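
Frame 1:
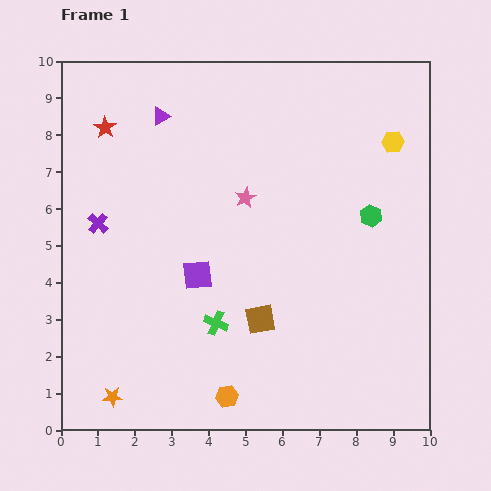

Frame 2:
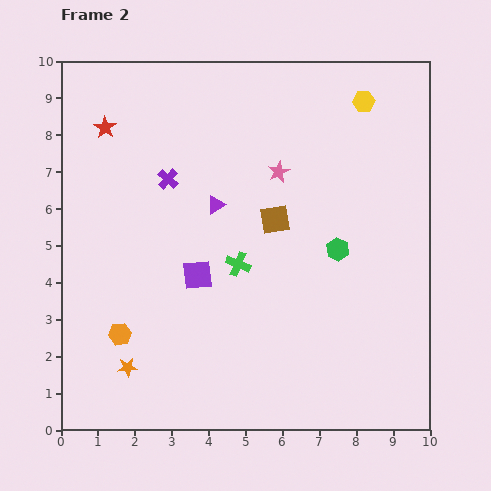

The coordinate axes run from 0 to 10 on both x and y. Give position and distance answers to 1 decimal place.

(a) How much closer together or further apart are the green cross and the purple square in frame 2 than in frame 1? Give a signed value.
-0.3

Distance in frame 1: 1.4. Distance in frame 2: 1.1.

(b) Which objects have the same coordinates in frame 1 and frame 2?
the red star, the purple square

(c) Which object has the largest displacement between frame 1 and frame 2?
the orange hexagon

(moved 3.4; next 2.8)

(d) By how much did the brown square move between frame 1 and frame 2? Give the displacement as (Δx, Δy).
(0.4, 2.7)

The brown square was at (5.4, 3.0) in frame 1 and (5.8, 5.7) in frame 2.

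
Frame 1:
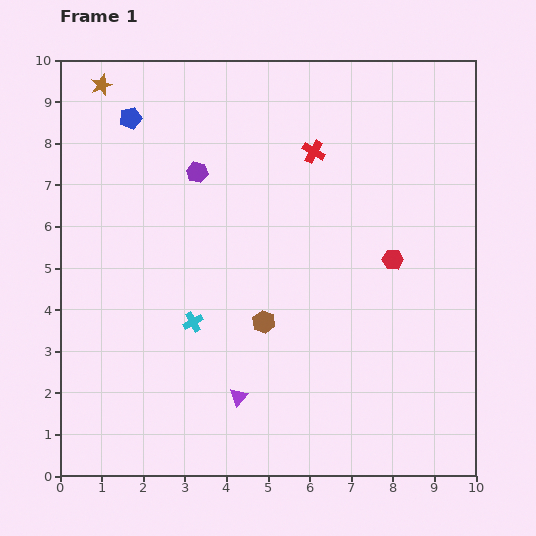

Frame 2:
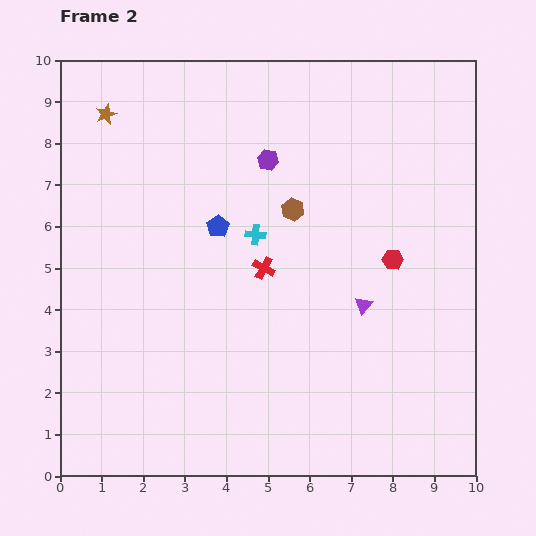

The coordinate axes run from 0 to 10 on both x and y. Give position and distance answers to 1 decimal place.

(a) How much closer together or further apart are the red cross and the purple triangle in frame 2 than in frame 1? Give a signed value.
-3.6

Distance in frame 1: 6.2. Distance in frame 2: 2.6.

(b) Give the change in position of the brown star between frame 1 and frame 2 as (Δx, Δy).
(0.1, -0.7)

The brown star was at (1.0, 9.4) in frame 1 and (1.1, 8.7) in frame 2.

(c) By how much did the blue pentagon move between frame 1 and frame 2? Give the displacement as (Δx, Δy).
(2.1, -2.6)

The blue pentagon was at (1.7, 8.6) in frame 1 and (3.8, 6.0) in frame 2.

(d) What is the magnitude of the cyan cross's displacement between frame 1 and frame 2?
2.6

The cyan cross moved from (3.2, 3.7) to (4.7, 5.8), a distance of √(1.5² + 2.1²) ≈ 2.6.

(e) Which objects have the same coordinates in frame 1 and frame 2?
the red hexagon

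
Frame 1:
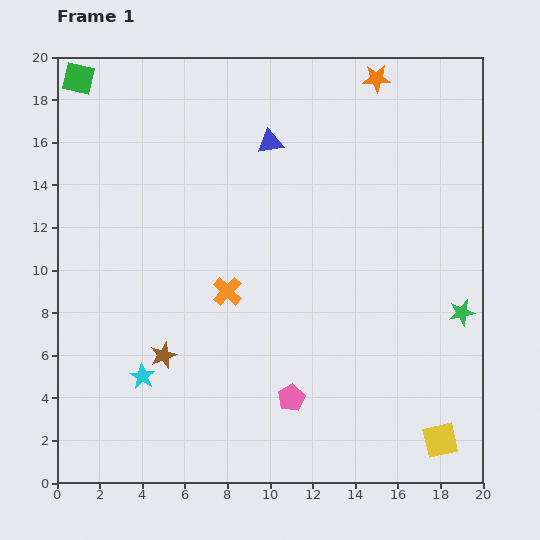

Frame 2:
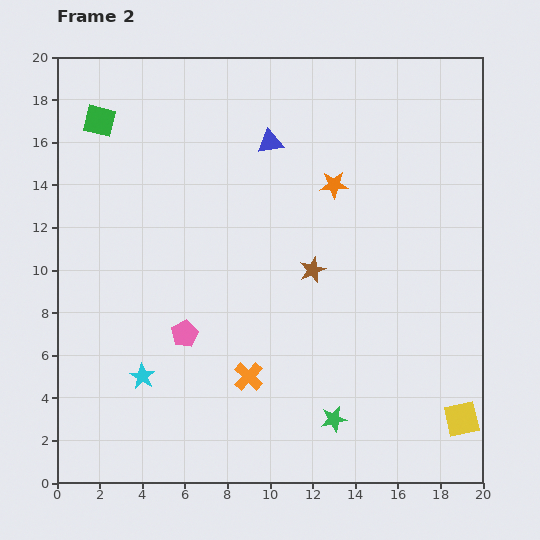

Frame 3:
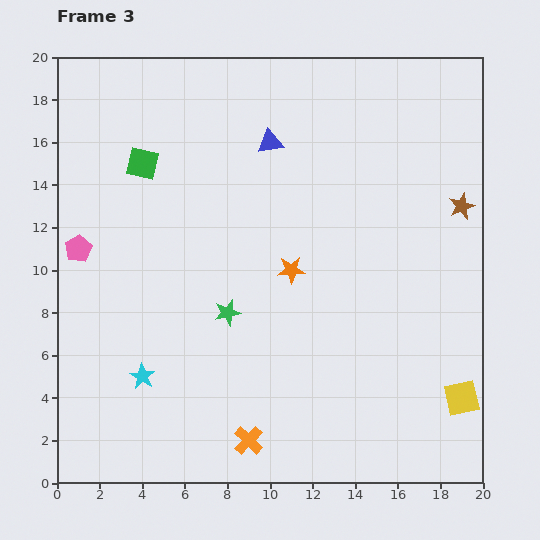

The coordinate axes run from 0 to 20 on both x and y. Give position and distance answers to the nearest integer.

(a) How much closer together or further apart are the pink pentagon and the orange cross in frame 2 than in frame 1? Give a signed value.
-2

Distance in frame 1: 6. Distance in frame 2: 4.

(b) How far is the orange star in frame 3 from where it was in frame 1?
10

The orange star moved from (15, 19) to (11, 10), a distance of √(4² + 9²) ≈ 10.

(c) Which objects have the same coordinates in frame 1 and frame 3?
the blue triangle, the cyan star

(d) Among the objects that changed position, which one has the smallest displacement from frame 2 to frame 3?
the yellow square

(moved 1)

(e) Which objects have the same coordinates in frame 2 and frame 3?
the blue triangle, the cyan star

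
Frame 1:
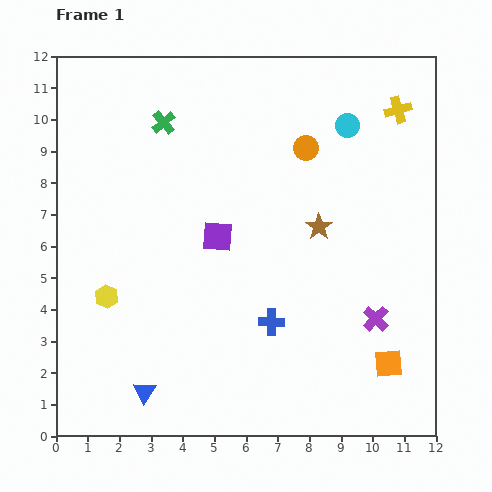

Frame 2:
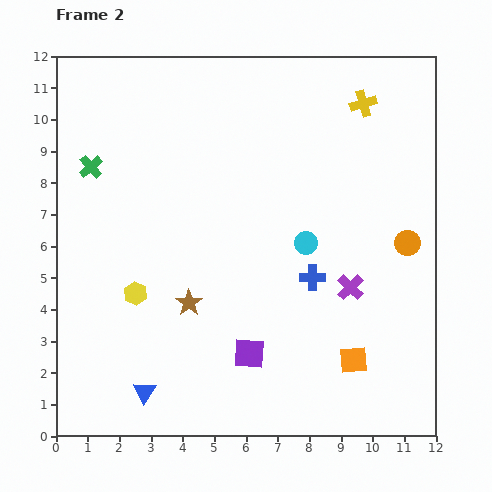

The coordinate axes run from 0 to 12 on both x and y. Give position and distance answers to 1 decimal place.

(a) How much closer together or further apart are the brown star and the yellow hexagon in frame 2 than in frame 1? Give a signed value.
-5.4

Distance in frame 1: 7.1. Distance in frame 2: 1.7.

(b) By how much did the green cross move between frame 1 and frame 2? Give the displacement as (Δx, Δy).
(-2.3, -1.4)

The green cross was at (3.4, 9.9) in frame 1 and (1.1, 8.5) in frame 2.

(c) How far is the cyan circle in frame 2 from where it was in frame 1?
3.9

The cyan circle moved from (9.2, 9.8) to (7.9, 6.1), a distance of √(1.3² + 3.7²) ≈ 3.9.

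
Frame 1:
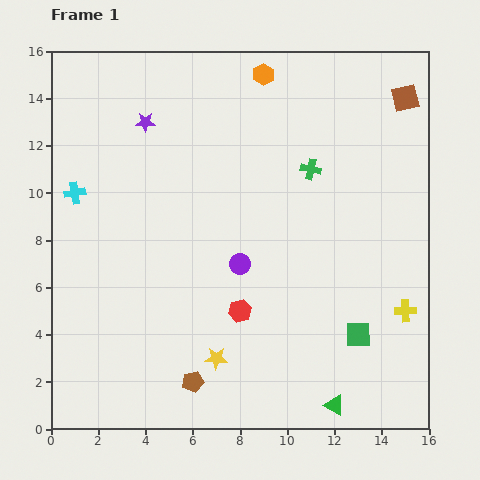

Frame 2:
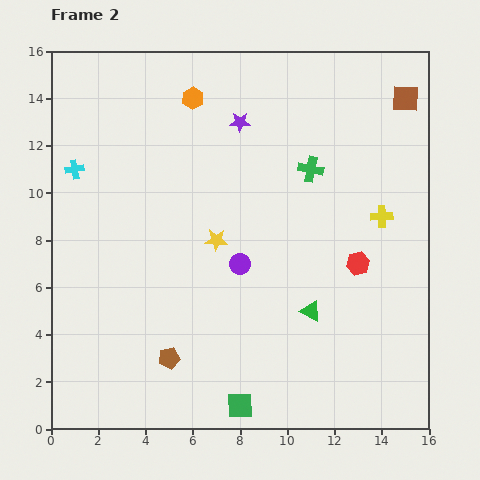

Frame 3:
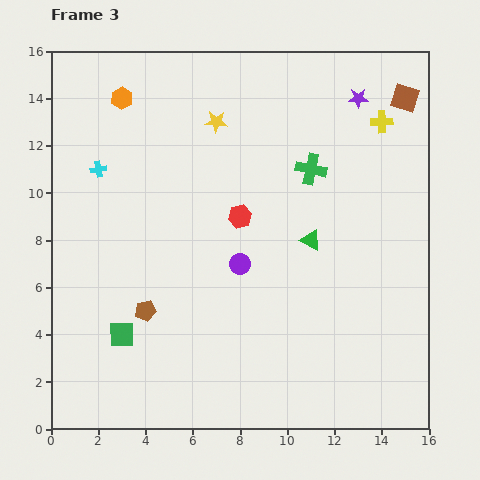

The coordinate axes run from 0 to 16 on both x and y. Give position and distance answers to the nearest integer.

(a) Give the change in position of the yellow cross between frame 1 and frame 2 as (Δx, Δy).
(-1, 4)

The yellow cross was at (15, 5) in frame 1 and (14, 9) in frame 2.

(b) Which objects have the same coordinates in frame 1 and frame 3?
the purple circle, the brown square, the green cross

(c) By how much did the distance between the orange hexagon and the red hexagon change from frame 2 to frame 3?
-3

Distance in frame 2: 10. Distance in frame 3: 7.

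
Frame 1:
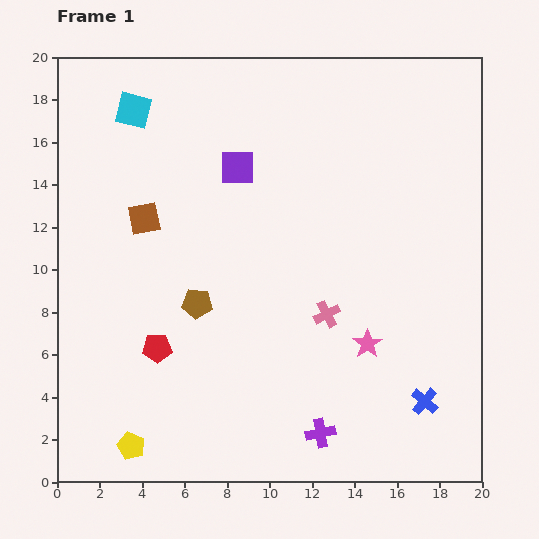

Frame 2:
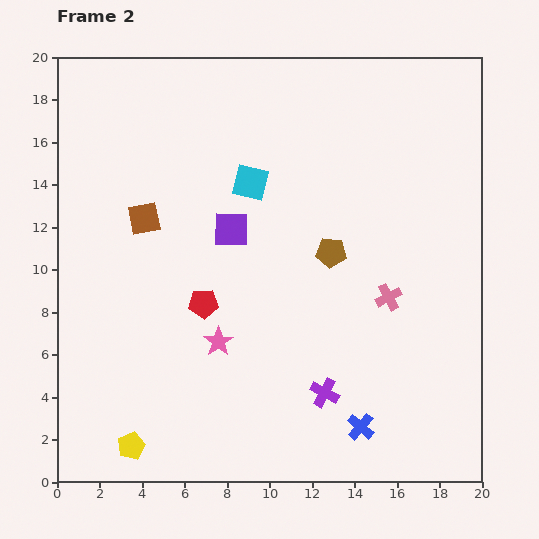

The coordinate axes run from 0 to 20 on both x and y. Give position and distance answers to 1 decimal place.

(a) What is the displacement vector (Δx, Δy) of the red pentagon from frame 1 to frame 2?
(2.2, 2.1)

The red pentagon was at (4.7, 6.3) in frame 1 and (6.9, 8.4) in frame 2.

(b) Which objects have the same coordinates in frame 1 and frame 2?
the yellow pentagon, the brown square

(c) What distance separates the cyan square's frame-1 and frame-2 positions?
6.5

The cyan square moved from (3.6, 17.5) to (9.1, 14.1), a distance of √(5.5² + 3.4²) ≈ 6.5.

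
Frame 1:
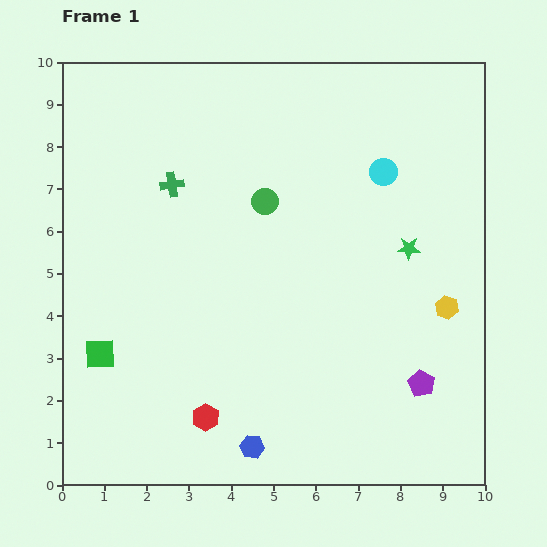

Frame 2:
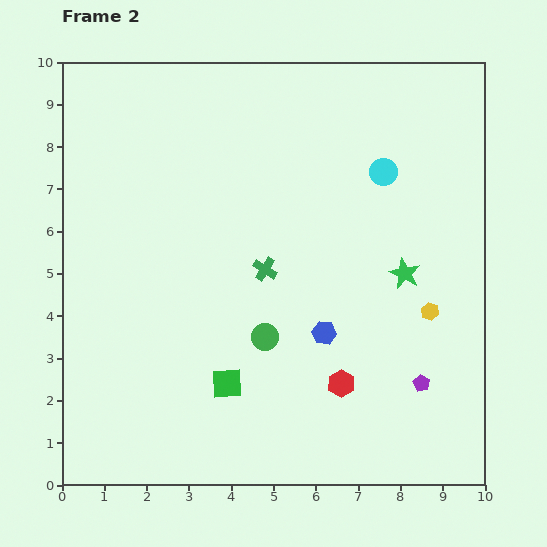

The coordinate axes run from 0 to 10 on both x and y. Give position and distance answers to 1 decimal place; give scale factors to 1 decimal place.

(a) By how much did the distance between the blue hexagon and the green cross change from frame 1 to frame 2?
-4.4

Distance in frame 1: 6.5. Distance in frame 2: 2.1.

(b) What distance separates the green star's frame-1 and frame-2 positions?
0.6

The green star moved from (8.2, 5.6) to (8.1, 5.0), a distance of √(0.1² + 0.6²) ≈ 0.6.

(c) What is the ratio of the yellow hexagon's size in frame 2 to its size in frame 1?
0.8×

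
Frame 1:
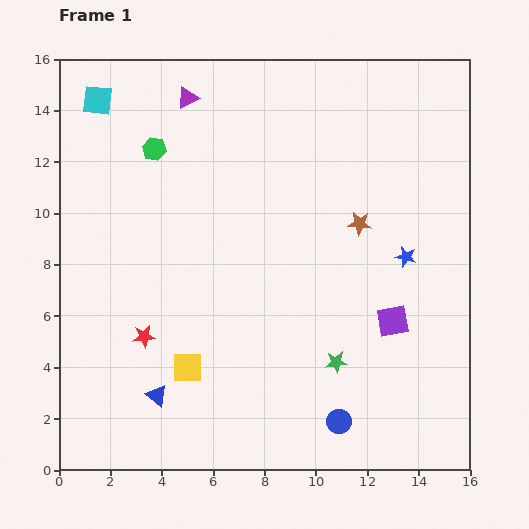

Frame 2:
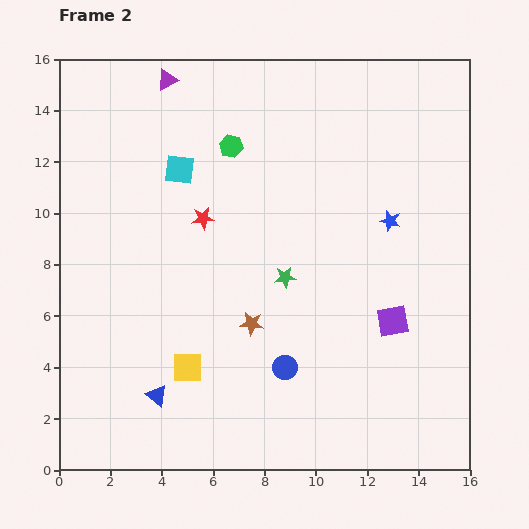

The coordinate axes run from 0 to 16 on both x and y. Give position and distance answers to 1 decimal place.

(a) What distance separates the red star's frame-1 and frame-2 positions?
5.1

The red star moved from (3.3, 5.2) to (5.6, 9.8), a distance of √(2.3² + 4.6²) ≈ 5.1.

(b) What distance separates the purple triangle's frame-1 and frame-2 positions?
1.1

The purple triangle moved from (5.0, 14.5) to (4.2, 15.2), a distance of √(0.8² + 0.7²) ≈ 1.1.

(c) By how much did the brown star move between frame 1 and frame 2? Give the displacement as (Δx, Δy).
(-4.2, -3.9)

The brown star was at (11.7, 9.6) in frame 1 and (7.5, 5.7) in frame 2.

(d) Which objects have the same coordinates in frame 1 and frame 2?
the blue triangle, the yellow square, the purple square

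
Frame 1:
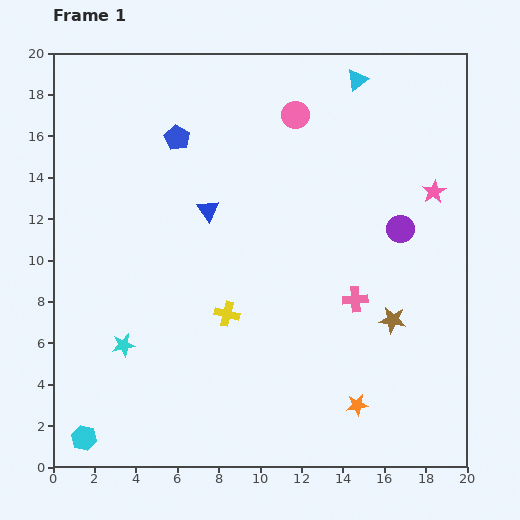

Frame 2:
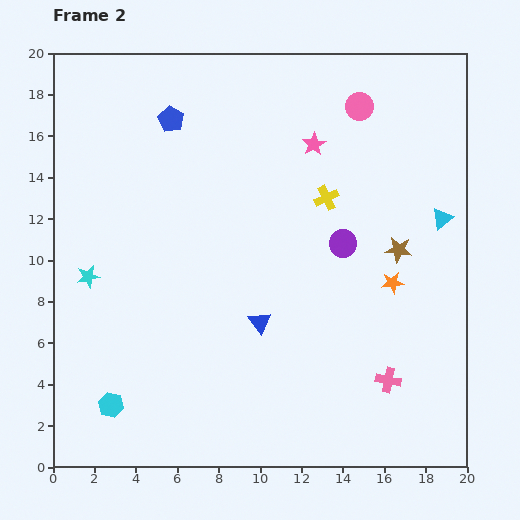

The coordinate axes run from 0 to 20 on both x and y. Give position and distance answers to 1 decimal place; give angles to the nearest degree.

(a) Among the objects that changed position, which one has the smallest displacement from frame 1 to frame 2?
the blue pentagon

(moved 0.9)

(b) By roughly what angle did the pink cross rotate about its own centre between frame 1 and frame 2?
16° clockwise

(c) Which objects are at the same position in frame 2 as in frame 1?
none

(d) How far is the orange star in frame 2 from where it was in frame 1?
6.1

The orange star moved from (14.7, 3.0) to (16.4, 8.9), a distance of √(1.7² + 5.9²) ≈ 6.1.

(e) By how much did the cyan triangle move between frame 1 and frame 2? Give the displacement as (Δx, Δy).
(4.1, -6.7)

The cyan triangle was at (14.7, 18.7) in frame 1 and (18.8, 12.0) in frame 2.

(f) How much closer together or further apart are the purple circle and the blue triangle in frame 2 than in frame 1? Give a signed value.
-3.8

Distance in frame 1: 9.3. Distance in frame 2: 5.5.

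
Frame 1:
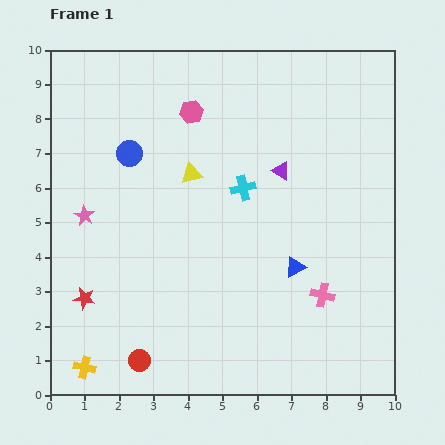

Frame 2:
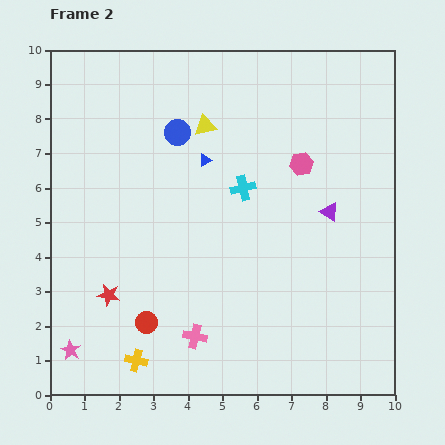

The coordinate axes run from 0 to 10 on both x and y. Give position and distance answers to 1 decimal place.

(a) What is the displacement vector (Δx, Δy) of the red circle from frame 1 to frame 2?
(0.2, 1.1)

The red circle was at (2.6, 1.0) in frame 1 and (2.8, 2.1) in frame 2.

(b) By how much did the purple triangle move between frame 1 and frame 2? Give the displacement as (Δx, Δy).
(1.4, -1.2)

The purple triangle was at (6.7, 6.5) in frame 1 and (8.1, 5.3) in frame 2.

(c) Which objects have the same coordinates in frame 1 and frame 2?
the cyan cross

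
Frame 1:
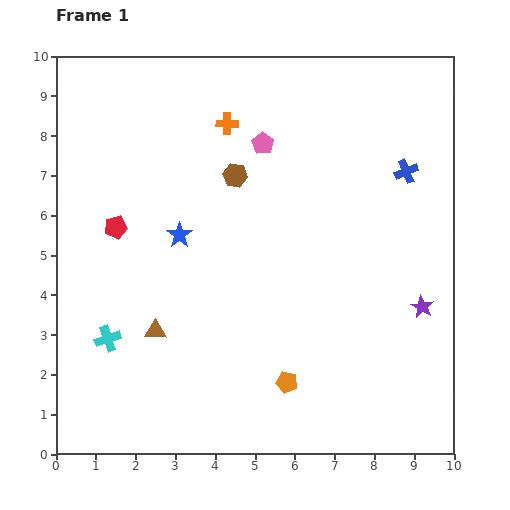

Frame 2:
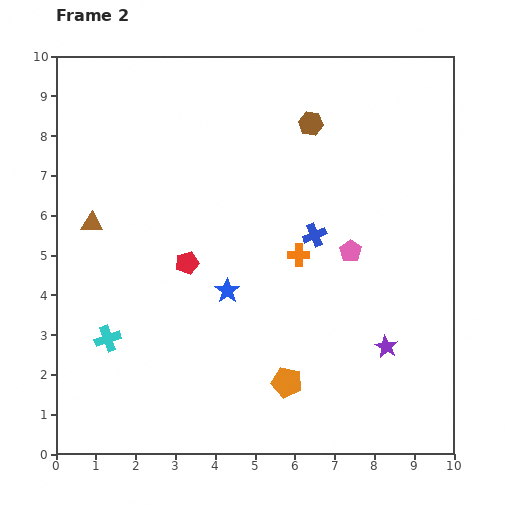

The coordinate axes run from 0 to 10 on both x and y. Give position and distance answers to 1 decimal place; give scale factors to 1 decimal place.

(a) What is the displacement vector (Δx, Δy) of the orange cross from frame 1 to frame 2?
(1.8, -3.3)

The orange cross was at (4.3, 8.3) in frame 1 and (6.1, 5.0) in frame 2.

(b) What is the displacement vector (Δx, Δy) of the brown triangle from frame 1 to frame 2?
(-1.6, 2.7)

The brown triangle was at (2.5, 3.1) in frame 1 and (0.9, 5.8) in frame 2.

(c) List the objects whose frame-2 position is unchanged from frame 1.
the orange pentagon, the cyan cross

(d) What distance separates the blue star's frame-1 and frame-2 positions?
1.8

The blue star moved from (3.1, 5.5) to (4.3, 4.1), a distance of √(1.2² + 1.4²) ≈ 1.8.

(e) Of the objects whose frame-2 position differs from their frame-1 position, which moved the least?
the purple star

(moved 1.3)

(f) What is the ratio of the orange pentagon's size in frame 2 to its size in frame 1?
1.4×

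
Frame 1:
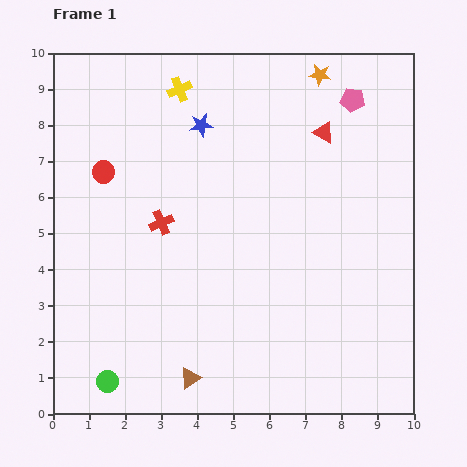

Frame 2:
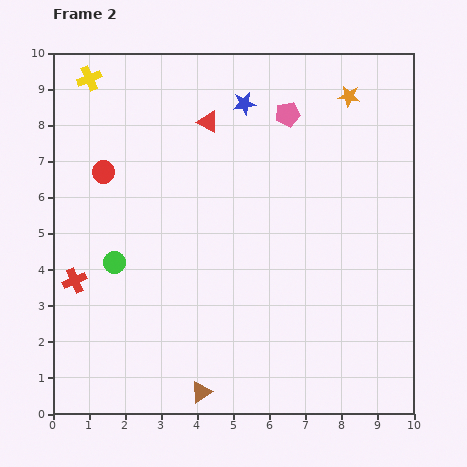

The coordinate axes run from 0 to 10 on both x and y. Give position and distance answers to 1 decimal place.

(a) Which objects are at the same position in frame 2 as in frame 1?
the red circle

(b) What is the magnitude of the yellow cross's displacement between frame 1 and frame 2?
2.5

The yellow cross moved from (3.5, 9.0) to (1.0, 9.3), a distance of √(2.5² + 0.3²) ≈ 2.5.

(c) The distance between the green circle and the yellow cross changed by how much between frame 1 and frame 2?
-3.2

Distance in frame 1: 8.3. Distance in frame 2: 5.1.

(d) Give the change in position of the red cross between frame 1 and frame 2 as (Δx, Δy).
(-2.4, -1.6)

The red cross was at (3.0, 5.3) in frame 1 and (0.6, 3.7) in frame 2.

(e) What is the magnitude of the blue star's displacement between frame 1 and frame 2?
1.3

The blue star moved from (4.1, 8.0) to (5.3, 8.6), a distance of √(1.2² + 0.6²) ≈ 1.3.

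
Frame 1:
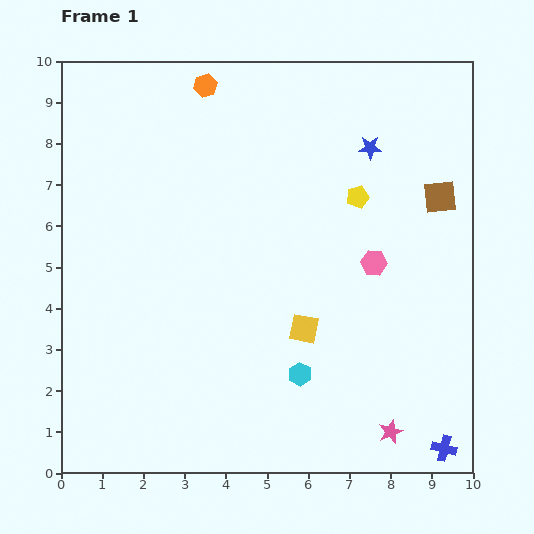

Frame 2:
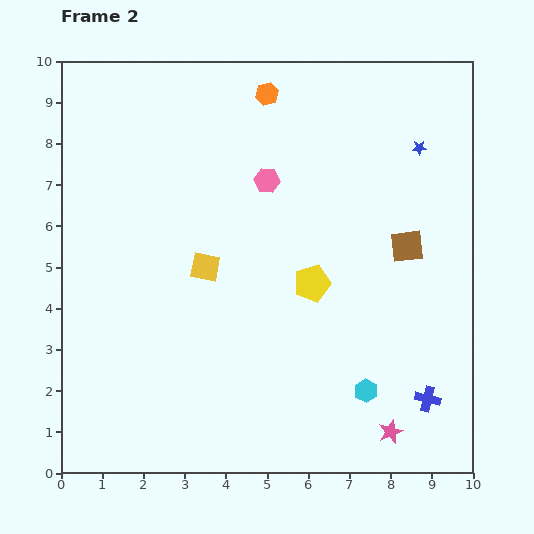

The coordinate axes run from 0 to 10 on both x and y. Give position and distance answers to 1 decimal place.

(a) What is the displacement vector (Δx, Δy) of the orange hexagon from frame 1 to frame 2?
(1.5, -0.2)

The orange hexagon was at (3.5, 9.4) in frame 1 and (5.0, 9.2) in frame 2.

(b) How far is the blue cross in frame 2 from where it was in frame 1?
1.3

The blue cross moved from (9.3, 0.6) to (8.9, 1.8), a distance of √(0.4² + 1.2²) ≈ 1.3.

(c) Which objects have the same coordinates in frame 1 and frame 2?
the pink star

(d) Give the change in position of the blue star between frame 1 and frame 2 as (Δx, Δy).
(1.2, 0.0)

The blue star was at (7.5, 7.9) in frame 1 and (8.7, 7.9) in frame 2.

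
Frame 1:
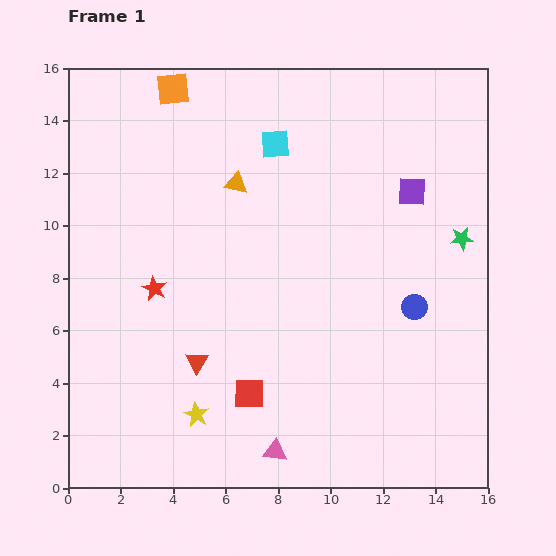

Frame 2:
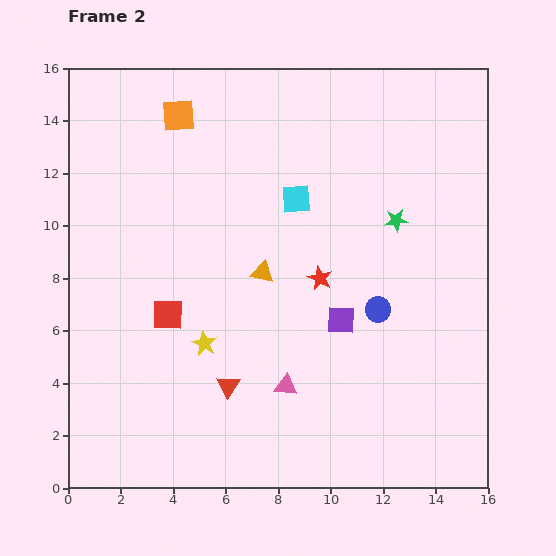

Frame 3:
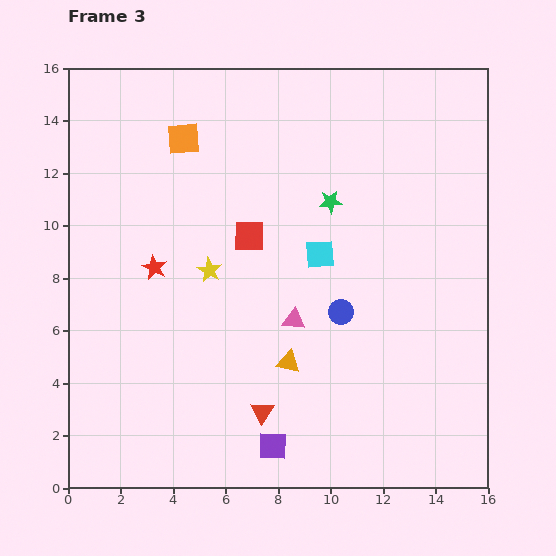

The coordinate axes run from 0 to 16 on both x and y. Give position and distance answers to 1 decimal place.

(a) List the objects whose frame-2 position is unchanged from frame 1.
none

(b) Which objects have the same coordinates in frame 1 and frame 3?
none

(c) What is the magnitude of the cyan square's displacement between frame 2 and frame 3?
2.3

The cyan square moved from (8.7, 11.0) to (9.6, 8.9), a distance of √(0.9² + 2.1²) ≈ 2.3.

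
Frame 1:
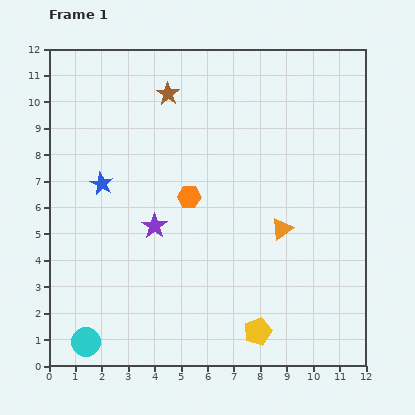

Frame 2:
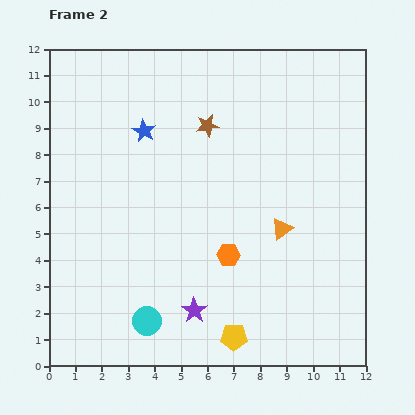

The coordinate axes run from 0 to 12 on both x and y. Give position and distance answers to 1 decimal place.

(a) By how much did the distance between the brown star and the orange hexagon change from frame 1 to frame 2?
+1.0

Distance in frame 1: 4.0. Distance in frame 2: 5.0.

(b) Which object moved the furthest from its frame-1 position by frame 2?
the purple star

(moved 3.5; next 2.7)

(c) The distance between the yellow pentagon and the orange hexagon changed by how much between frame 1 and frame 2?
-2.6

Distance in frame 1: 5.7. Distance in frame 2: 3.1.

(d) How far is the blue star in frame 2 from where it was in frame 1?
2.6

The blue star moved from (2.0, 6.9) to (3.6, 8.9), a distance of √(1.6² + 2.0²) ≈ 2.6.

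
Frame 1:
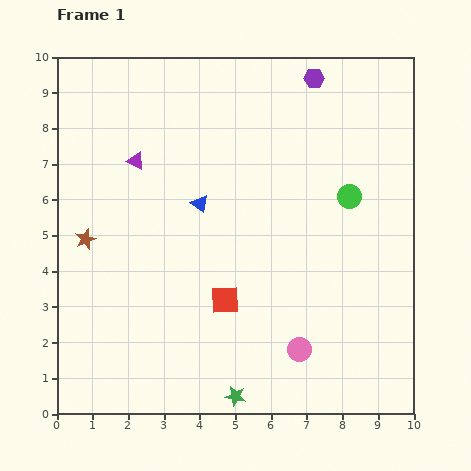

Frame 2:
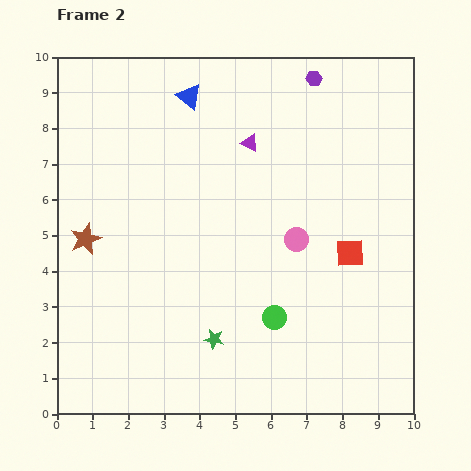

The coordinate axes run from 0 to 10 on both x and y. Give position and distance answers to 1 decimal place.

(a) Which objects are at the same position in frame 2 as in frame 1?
the purple hexagon, the brown star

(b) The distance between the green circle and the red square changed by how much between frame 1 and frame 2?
-1.7

Distance in frame 1: 4.5. Distance in frame 2: 2.8.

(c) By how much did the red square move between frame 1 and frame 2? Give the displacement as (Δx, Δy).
(3.5, 1.3)

The red square was at (4.7, 3.2) in frame 1 and (8.2, 4.5) in frame 2.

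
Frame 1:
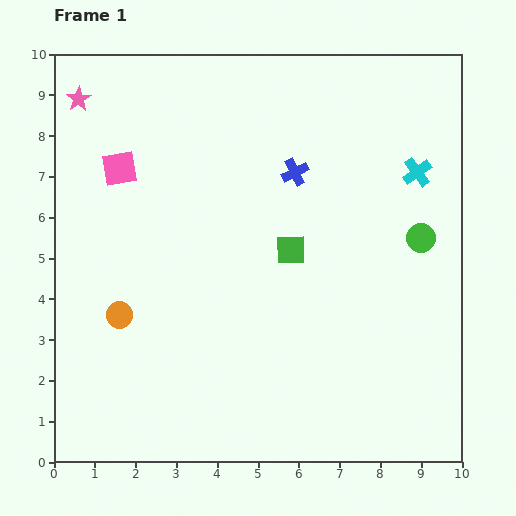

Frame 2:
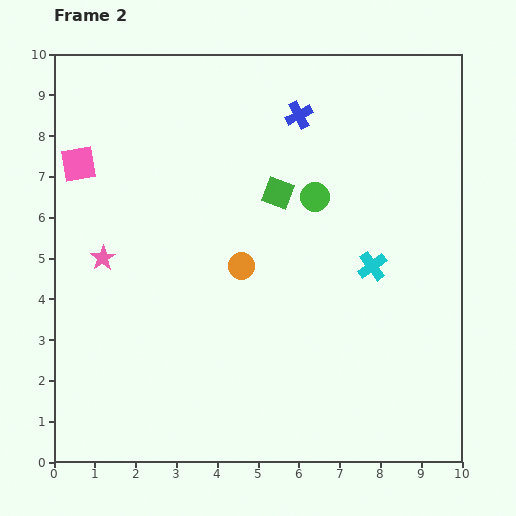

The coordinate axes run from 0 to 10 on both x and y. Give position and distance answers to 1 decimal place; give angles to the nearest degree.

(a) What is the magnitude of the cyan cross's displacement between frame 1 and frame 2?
2.5

The cyan cross moved from (8.9, 7.1) to (7.8, 4.8), a distance of √(1.1² + 2.3²) ≈ 2.5.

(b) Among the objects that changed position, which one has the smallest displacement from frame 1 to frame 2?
the pink square

(moved 1.0)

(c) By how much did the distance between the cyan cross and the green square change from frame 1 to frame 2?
-0.7

Distance in frame 1: 3.6. Distance in frame 2: 2.9.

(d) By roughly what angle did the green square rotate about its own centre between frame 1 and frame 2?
22° clockwise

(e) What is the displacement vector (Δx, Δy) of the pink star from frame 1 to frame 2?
(0.6, -3.9)

The pink star was at (0.6, 8.9) in frame 1 and (1.2, 5.0) in frame 2.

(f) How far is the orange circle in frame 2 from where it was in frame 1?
3.2

The orange circle moved from (1.6, 3.6) to (4.6, 4.8), a distance of √(3.0² + 1.2²) ≈ 3.2.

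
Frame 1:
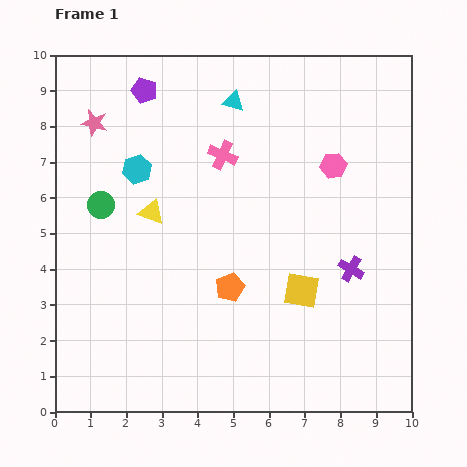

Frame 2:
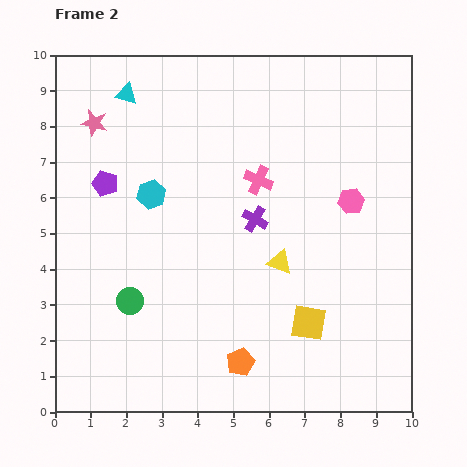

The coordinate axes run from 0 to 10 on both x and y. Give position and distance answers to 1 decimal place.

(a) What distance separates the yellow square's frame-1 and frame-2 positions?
0.9

The yellow square moved from (6.9, 3.4) to (7.1, 2.5), a distance of √(0.2² + 0.9²) ≈ 0.9.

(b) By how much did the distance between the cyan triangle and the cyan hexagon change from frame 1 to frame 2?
-0.4

Distance in frame 1: 3.3. Distance in frame 2: 2.9.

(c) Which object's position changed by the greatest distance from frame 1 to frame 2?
the yellow triangle

(moved 3.9; next 3.0)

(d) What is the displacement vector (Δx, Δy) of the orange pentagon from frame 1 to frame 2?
(0.3, -2.1)

The orange pentagon was at (4.9, 3.5) in frame 1 and (5.2, 1.4) in frame 2.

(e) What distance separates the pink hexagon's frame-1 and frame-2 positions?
1.1

The pink hexagon moved from (7.8, 6.9) to (8.3, 5.9), a distance of √(0.5² + 1.0²) ≈ 1.1.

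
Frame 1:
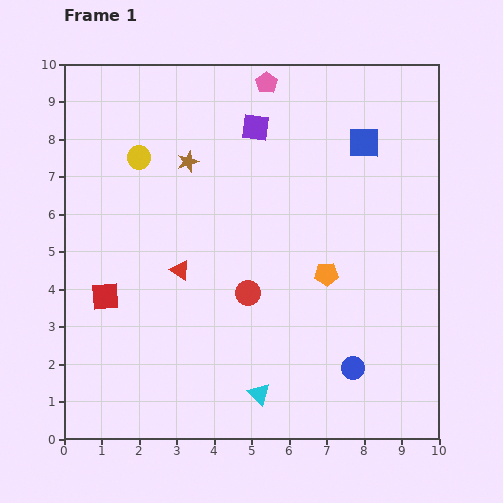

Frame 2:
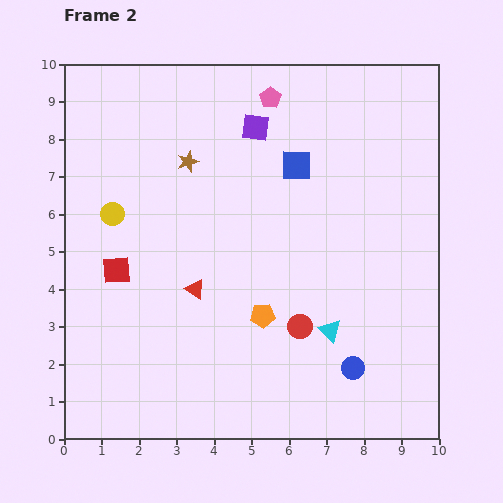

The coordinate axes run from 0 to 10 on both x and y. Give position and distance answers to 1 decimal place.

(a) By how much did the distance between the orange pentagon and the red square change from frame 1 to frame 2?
-1.8

Distance in frame 1: 5.9. Distance in frame 2: 4.1.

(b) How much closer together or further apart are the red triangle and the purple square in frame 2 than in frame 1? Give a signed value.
+0.3

Distance in frame 1: 4.3. Distance in frame 2: 4.6.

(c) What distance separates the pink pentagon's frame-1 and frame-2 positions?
0.4

The pink pentagon moved from (5.4, 9.5) to (5.5, 9.1), a distance of √(0.1² + 0.4²) ≈ 0.4.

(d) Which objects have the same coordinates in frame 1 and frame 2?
the brown star, the purple square, the blue circle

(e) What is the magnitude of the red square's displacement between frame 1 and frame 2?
0.8

The red square moved from (1.1, 3.8) to (1.4, 4.5), a distance of √(0.3² + 0.7²) ≈ 0.8.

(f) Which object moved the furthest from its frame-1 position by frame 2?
the cyan triangle

(moved 2.5; next 2.0)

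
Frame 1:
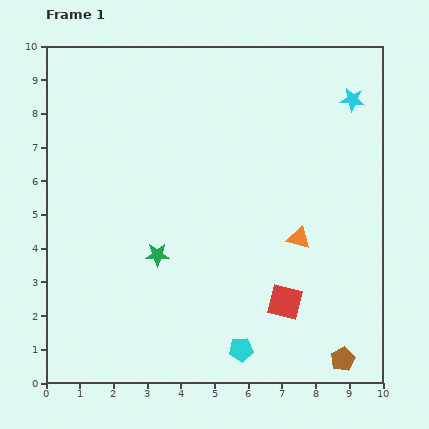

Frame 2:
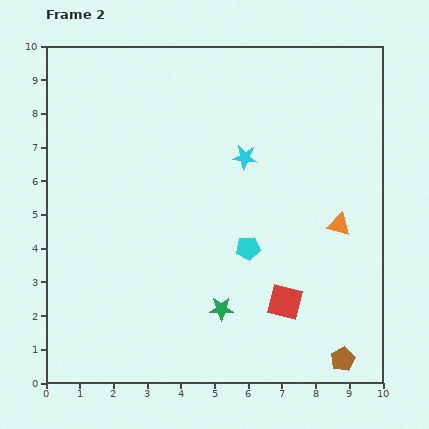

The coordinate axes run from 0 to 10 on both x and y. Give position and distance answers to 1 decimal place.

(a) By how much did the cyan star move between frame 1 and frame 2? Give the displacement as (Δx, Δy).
(-3.2, -1.7)

The cyan star was at (9.1, 8.4) in frame 1 and (5.9, 6.7) in frame 2.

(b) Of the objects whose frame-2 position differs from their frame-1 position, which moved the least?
the orange triangle

(moved 1.3)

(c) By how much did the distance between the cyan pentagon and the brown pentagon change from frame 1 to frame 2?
+1.3

Distance in frame 1: 3.0. Distance in frame 2: 4.3.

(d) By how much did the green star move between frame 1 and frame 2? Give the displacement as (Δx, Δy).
(1.9, -1.6)

The green star was at (3.3, 3.8) in frame 1 and (5.2, 2.2) in frame 2.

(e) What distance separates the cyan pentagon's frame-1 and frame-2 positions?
3.0

The cyan pentagon moved from (5.8, 1.0) to (6.0, 4.0), a distance of √(0.2² + 3.0²) ≈ 3.0.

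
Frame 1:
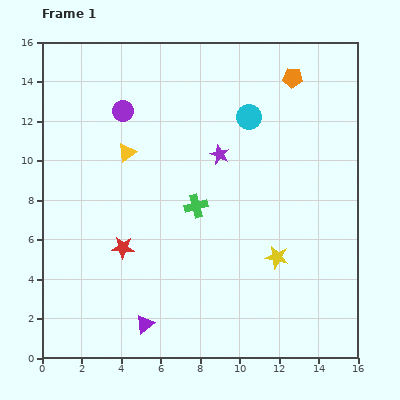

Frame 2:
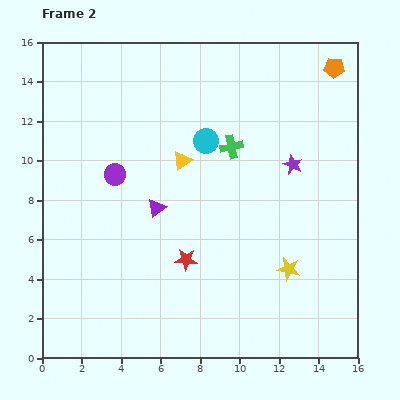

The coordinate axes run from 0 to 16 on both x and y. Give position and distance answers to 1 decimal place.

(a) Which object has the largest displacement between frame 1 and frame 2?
the purple triangle

(moved 5.9; next 3.7)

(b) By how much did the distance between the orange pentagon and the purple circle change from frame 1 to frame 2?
+3.5

Distance in frame 1: 8.8. Distance in frame 2: 12.3.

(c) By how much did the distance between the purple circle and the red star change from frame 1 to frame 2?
-1.3

Distance in frame 1: 6.9. Distance in frame 2: 5.6.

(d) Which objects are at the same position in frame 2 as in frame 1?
none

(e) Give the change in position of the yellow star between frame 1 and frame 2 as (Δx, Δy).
(0.6, -0.6)

The yellow star was at (11.9, 5.1) in frame 1 and (12.5, 4.5) in frame 2.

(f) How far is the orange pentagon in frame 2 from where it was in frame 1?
2.2

The orange pentagon moved from (12.7, 14.2) to (14.8, 14.7), a distance of √(2.1² + 0.5²) ≈ 2.2.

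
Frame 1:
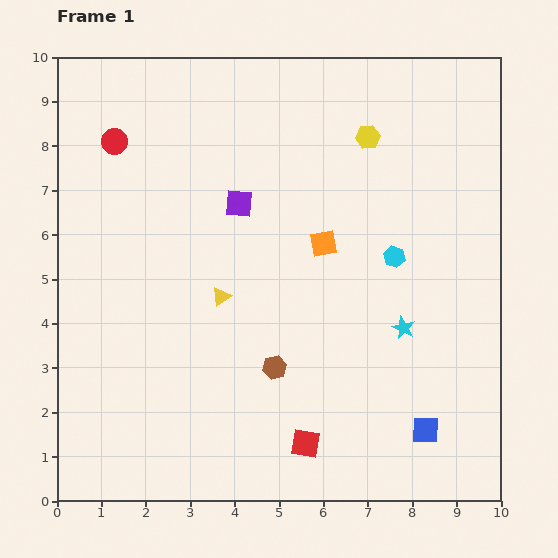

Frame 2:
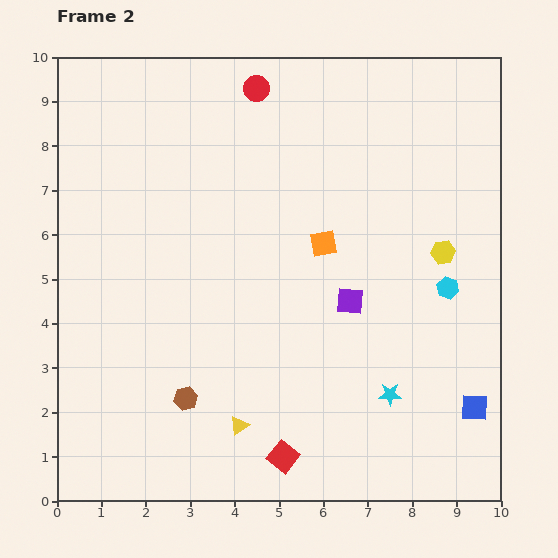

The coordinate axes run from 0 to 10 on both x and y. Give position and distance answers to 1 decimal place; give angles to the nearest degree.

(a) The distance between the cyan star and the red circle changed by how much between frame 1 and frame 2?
-0.2

Distance in frame 1: 7.7. Distance in frame 2: 7.5.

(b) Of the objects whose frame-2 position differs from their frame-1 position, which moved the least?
the red square

(moved 0.6)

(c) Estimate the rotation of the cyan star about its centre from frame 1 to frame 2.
26° counter-clockwise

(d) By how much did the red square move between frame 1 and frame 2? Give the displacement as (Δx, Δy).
(-0.5, -0.3)

The red square was at (5.6, 1.3) in frame 1 and (5.1, 1.0) in frame 2.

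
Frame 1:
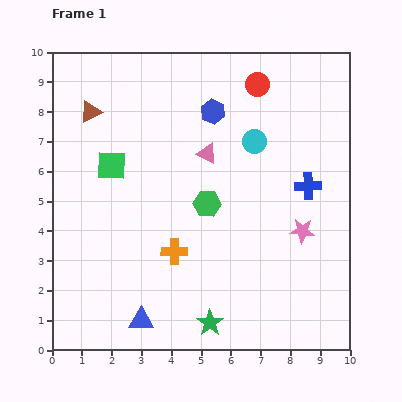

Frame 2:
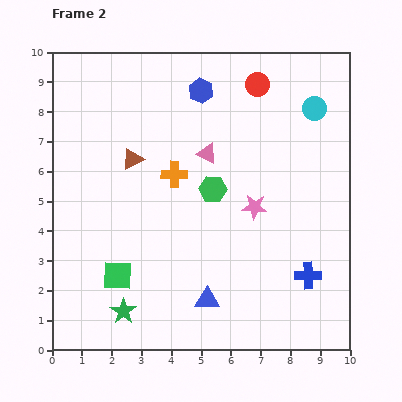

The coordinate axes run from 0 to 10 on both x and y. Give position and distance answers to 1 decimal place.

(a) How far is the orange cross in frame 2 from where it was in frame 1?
2.6

The orange cross moved from (4.1, 3.3) to (4.1, 5.9), a distance of √(0.0² + 2.6²) ≈ 2.6.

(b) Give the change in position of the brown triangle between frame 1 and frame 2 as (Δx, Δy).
(1.4, -1.6)

The brown triangle was at (1.3, 8.0) in frame 1 and (2.7, 6.4) in frame 2.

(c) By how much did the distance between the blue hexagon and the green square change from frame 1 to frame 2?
+3.0

Distance in frame 1: 3.8. Distance in frame 2: 6.8.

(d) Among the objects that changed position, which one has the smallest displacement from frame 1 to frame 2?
the green hexagon

(moved 0.5)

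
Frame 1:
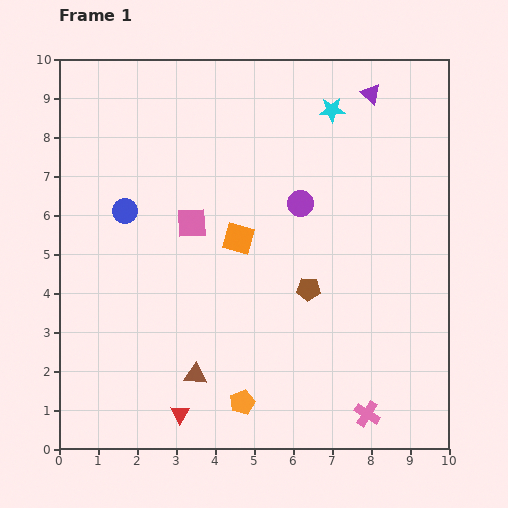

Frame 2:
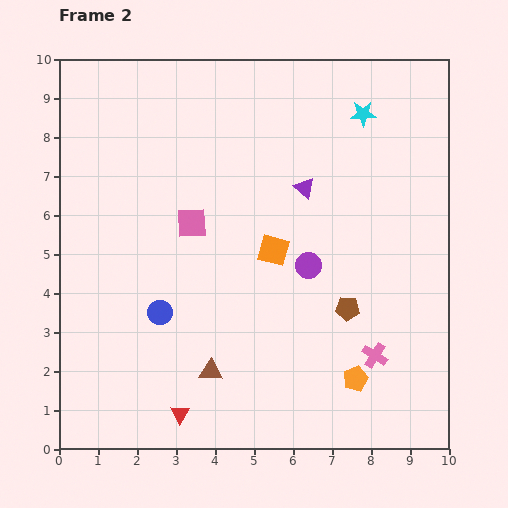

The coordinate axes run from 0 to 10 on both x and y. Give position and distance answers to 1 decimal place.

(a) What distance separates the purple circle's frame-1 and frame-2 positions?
1.6

The purple circle moved from (6.2, 6.3) to (6.4, 4.7), a distance of √(0.2² + 1.6²) ≈ 1.6.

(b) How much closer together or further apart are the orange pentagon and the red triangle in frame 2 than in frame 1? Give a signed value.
+3.0

Distance in frame 1: 1.6. Distance in frame 2: 4.6.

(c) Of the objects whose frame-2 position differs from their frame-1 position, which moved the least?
the brown triangle

(moved 0.4)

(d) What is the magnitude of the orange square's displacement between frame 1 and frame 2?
0.9

The orange square moved from (4.6, 5.4) to (5.5, 5.1), a distance of √(0.9² + 0.3²) ≈ 0.9.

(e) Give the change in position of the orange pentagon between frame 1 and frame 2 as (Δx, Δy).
(2.9, 0.6)

The orange pentagon was at (4.7, 1.2) in frame 1 and (7.6, 1.8) in frame 2.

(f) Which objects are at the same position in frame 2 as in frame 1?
the pink square, the red triangle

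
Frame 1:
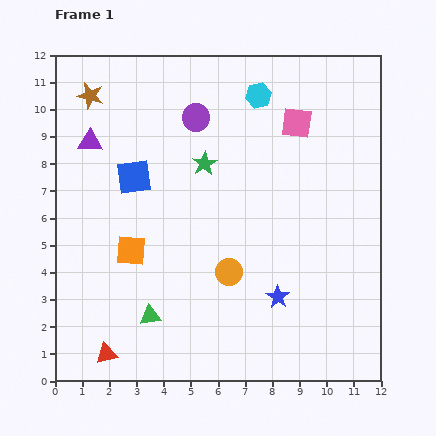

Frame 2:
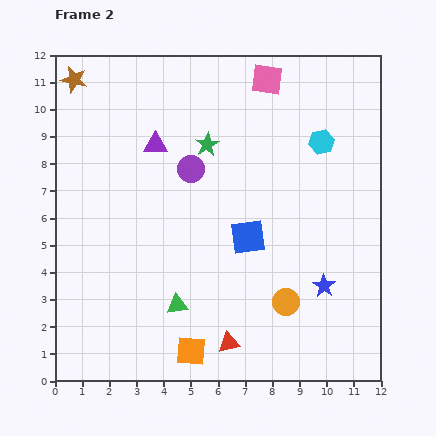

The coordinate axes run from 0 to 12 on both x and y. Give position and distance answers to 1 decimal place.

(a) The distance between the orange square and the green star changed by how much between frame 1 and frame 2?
+3.4

Distance in frame 1: 4.2. Distance in frame 2: 7.6.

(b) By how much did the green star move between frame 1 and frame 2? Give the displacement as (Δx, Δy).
(0.1, 0.7)

The green star was at (5.5, 8.0) in frame 1 and (5.6, 8.7) in frame 2.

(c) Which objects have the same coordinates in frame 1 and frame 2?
none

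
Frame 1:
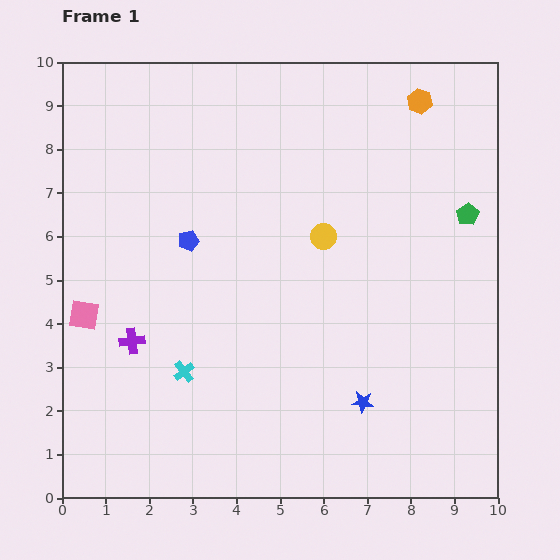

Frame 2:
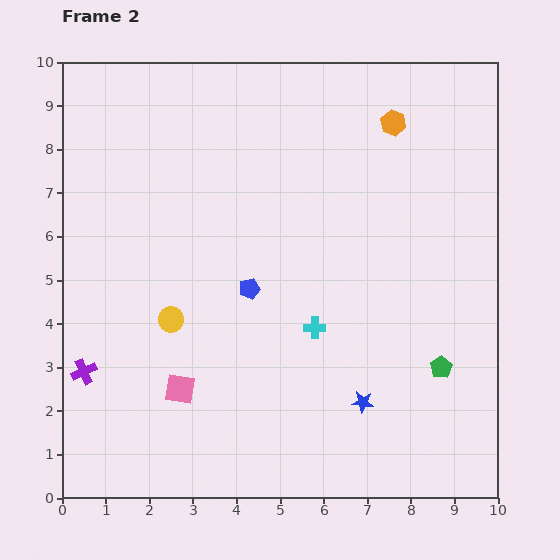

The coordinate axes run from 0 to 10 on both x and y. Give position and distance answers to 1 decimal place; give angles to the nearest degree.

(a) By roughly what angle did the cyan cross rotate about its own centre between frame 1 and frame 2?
38° clockwise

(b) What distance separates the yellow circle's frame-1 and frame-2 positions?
4.0

The yellow circle moved from (6.0, 6.0) to (2.5, 4.1), a distance of √(3.5² + 1.9²) ≈ 4.0.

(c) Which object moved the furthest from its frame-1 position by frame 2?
the yellow circle

(moved 4.0; next 3.6)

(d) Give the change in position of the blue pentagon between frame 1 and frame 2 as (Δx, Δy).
(1.4, -1.1)

The blue pentagon was at (2.9, 5.9) in frame 1 and (4.3, 4.8) in frame 2.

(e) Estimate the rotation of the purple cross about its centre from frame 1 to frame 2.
18° counter-clockwise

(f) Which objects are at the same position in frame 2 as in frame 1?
the blue star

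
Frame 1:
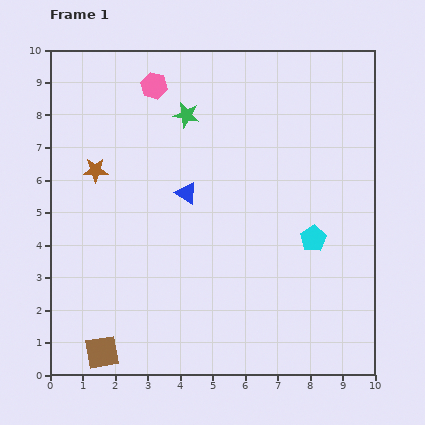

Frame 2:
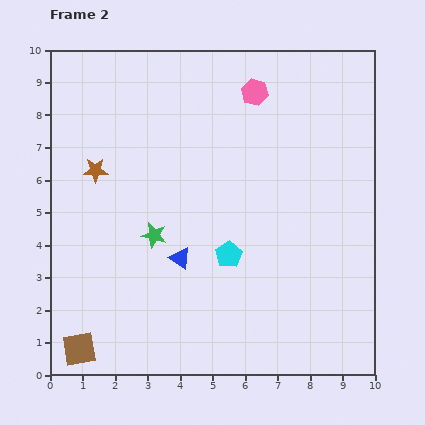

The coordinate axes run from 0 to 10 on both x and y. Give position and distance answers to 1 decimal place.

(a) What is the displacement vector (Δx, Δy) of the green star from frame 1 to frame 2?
(-1.0, -3.7)

The green star was at (4.2, 8.0) in frame 1 and (3.2, 4.3) in frame 2.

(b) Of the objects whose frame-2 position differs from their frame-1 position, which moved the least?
the brown square

(moved 0.7)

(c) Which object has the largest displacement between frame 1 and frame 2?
the green star

(moved 3.8; next 3.1)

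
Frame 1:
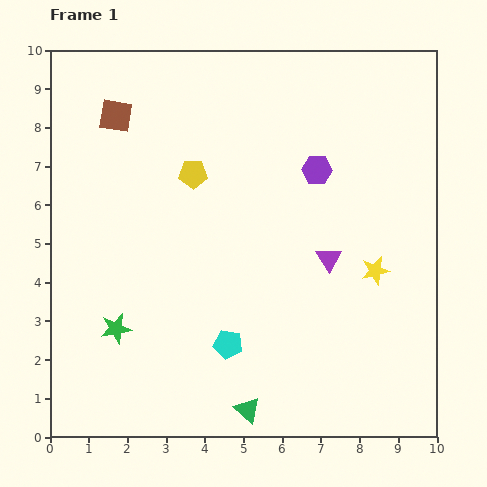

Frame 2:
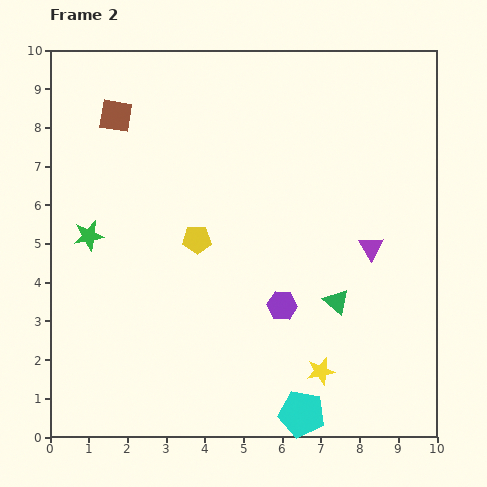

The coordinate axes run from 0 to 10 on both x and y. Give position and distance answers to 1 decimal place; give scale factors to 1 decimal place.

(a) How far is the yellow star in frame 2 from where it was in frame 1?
3.0

The yellow star moved from (8.4, 4.3) to (7.0, 1.7), a distance of √(1.4² + 2.6²) ≈ 3.0.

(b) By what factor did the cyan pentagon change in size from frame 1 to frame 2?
1.6×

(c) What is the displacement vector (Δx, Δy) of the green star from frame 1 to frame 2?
(-0.7, 2.4)

The green star was at (1.7, 2.8) in frame 1 and (1.0, 5.2) in frame 2.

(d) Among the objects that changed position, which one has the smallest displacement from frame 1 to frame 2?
the purple triangle

(moved 1.1)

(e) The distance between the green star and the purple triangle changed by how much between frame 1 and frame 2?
+1.5

Distance in frame 1: 5.8. Distance in frame 2: 7.3.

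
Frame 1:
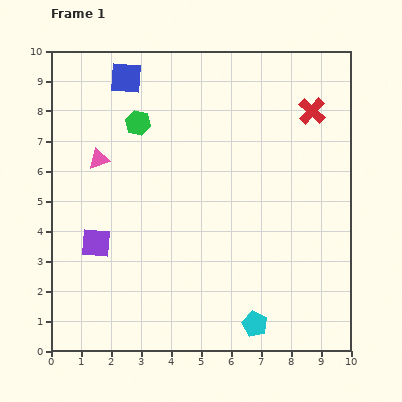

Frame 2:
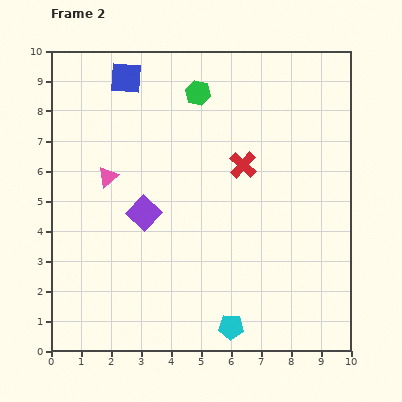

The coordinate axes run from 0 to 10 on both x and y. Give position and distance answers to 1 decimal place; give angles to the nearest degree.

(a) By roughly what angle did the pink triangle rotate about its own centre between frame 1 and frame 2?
22° counter-clockwise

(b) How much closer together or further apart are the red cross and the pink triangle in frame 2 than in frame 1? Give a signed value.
-2.8

Distance in frame 1: 7.3. Distance in frame 2: 4.5.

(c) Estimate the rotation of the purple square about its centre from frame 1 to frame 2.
37° clockwise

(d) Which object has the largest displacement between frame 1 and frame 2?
the red cross

(moved 2.9; next 2.2)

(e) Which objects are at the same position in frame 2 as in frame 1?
the blue square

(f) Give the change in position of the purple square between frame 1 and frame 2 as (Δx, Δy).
(1.6, 1.0)

The purple square was at (1.5, 3.6) in frame 1 and (3.1, 4.6) in frame 2.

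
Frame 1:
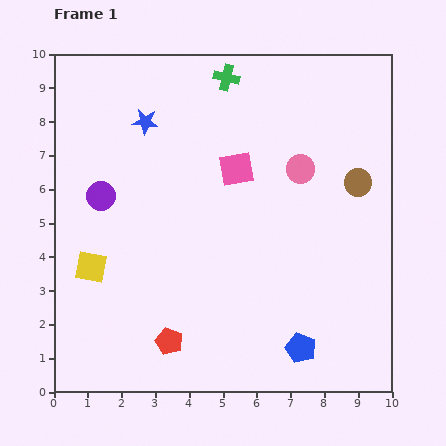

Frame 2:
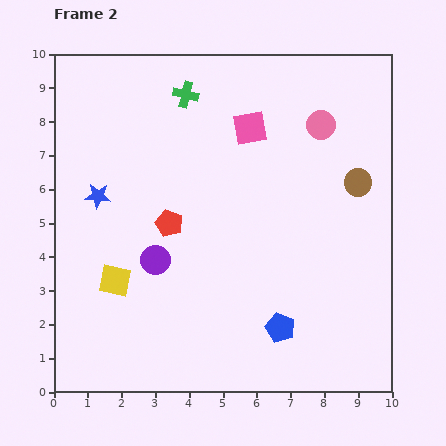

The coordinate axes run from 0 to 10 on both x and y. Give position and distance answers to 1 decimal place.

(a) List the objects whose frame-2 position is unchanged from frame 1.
the brown circle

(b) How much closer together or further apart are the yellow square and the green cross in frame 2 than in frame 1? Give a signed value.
-1.0

Distance in frame 1: 6.9. Distance in frame 2: 5.9.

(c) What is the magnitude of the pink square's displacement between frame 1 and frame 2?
1.3

The pink square moved from (5.4, 6.6) to (5.8, 7.8), a distance of √(0.4² + 1.2²) ≈ 1.3.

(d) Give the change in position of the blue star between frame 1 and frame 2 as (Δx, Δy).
(-1.4, -2.2)

The blue star was at (2.7, 8.0) in frame 1 and (1.3, 5.8) in frame 2.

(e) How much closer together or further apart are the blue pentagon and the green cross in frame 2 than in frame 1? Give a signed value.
-0.9

Distance in frame 1: 8.3. Distance in frame 2: 7.4.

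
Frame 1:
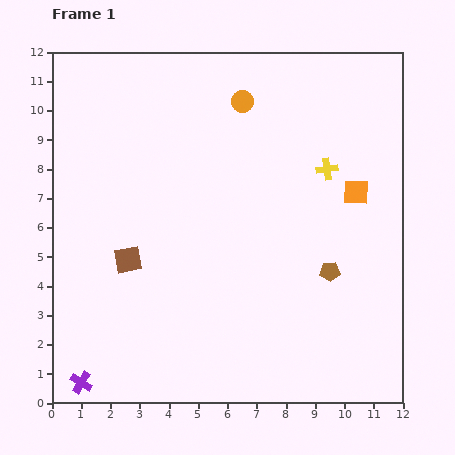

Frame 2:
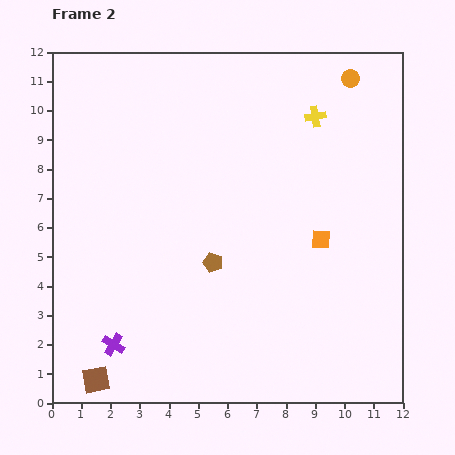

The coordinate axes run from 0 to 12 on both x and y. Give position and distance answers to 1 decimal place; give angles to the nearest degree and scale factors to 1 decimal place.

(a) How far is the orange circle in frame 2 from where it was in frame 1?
3.8

The orange circle moved from (6.5, 10.3) to (10.2, 11.1), a distance of √(3.7² + 0.8²) ≈ 3.8.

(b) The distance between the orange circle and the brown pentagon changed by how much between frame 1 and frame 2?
+1.4

Distance in frame 1: 6.5. Distance in frame 2: 7.9.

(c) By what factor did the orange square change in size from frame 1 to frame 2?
0.8×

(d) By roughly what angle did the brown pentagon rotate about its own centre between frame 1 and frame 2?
20° clockwise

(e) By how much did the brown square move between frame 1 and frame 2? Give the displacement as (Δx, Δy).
(-1.1, -4.1)

The brown square was at (2.6, 4.9) in frame 1 and (1.5, 0.8) in frame 2.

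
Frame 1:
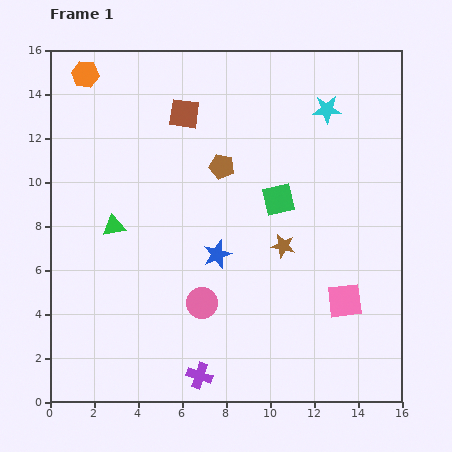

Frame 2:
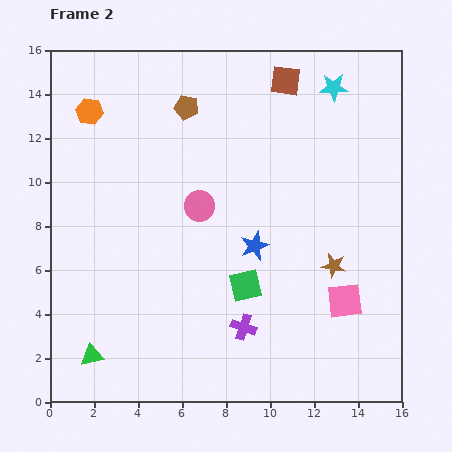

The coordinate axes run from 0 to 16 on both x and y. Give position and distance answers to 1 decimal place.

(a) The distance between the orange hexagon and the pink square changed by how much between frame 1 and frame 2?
-1.3

Distance in frame 1: 15.7. Distance in frame 2: 14.4.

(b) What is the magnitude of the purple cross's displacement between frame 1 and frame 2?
3.0

The purple cross moved from (6.8, 1.2) to (8.8, 3.4), a distance of √(2.0² + 2.2²) ≈ 3.0.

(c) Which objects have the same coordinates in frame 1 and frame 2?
the pink square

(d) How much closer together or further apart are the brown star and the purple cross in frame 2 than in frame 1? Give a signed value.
-2.0

Distance in frame 1: 7.0. Distance in frame 2: 5.0.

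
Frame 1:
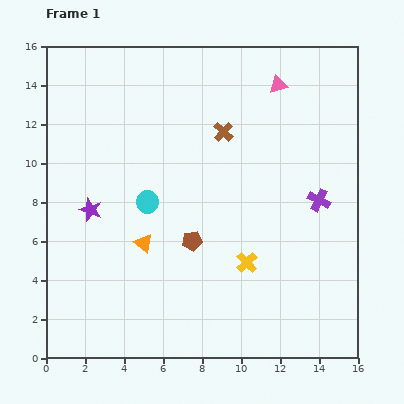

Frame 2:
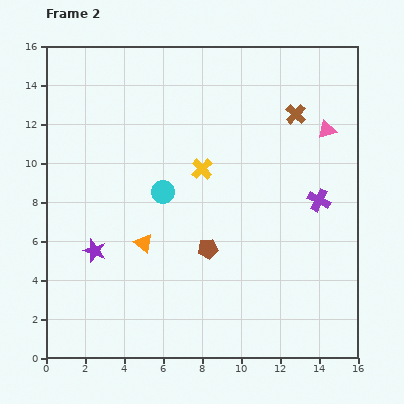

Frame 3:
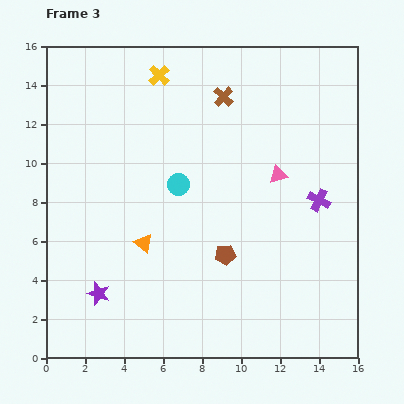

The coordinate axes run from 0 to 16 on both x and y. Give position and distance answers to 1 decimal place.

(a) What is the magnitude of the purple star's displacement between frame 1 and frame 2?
2.1

The purple star moved from (2.3, 7.6) to (2.5, 5.5), a distance of √(0.2² + 2.1²) ≈ 2.1.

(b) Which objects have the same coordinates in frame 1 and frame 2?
the orange triangle, the purple cross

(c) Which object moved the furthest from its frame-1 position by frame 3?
the yellow cross

(moved 10.6; next 4.6)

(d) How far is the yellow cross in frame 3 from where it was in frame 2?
5.3

The yellow cross moved from (8.0, 9.7) to (5.8, 14.5), a distance of √(2.2² + 4.8²) ≈ 5.3.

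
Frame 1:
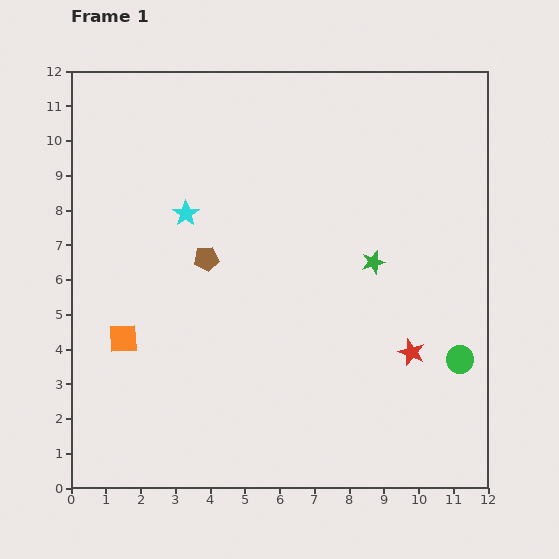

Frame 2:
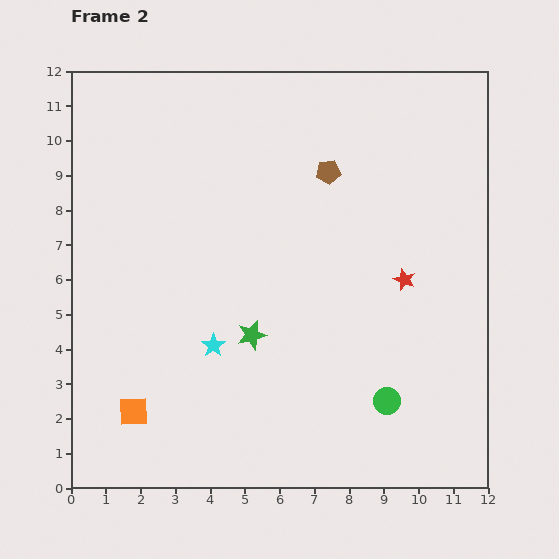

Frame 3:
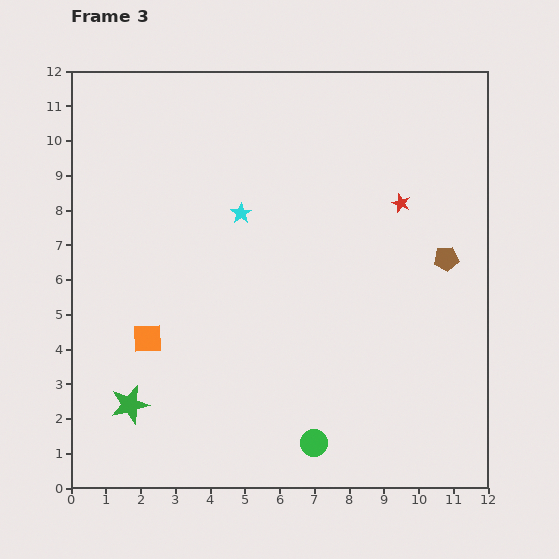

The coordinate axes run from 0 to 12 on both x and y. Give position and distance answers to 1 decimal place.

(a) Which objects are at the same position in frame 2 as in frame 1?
none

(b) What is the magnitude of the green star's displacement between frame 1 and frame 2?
4.1

The green star moved from (8.7, 6.5) to (5.2, 4.4), a distance of √(3.5² + 2.1²) ≈ 4.1.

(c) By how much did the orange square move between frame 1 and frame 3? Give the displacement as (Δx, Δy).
(0.7, 0.0)

The orange square was at (1.5, 4.3) in frame 1 and (2.2, 4.3) in frame 3.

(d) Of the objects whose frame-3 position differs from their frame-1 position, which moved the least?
the orange square

(moved 0.7)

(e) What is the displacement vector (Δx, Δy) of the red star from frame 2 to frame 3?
(-0.1, 2.2)

The red star was at (9.6, 6.0) in frame 2 and (9.5, 8.2) in frame 3.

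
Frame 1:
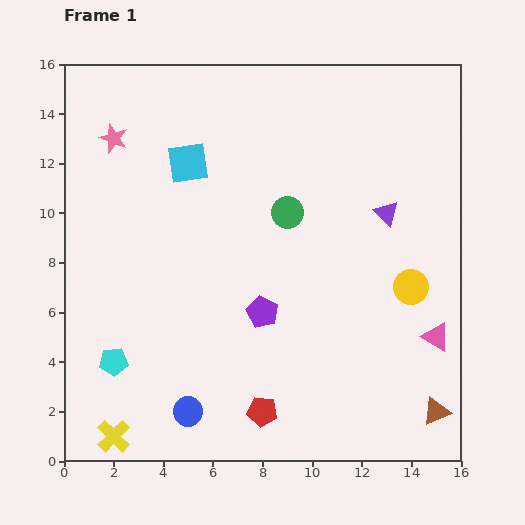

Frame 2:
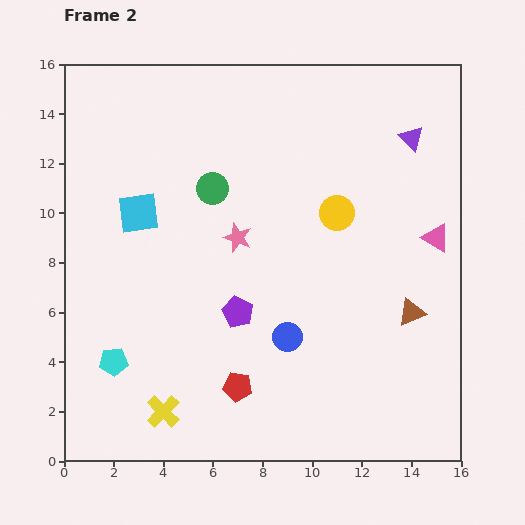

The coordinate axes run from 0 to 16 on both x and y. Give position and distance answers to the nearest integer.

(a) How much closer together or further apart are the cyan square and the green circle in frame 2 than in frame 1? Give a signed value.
-1

Distance in frame 1: 4. Distance in frame 2: 3.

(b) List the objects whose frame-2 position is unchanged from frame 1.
the cyan pentagon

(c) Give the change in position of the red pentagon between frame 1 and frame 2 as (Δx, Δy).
(-1, 1)

The red pentagon was at (8, 2) in frame 1 and (7, 3) in frame 2.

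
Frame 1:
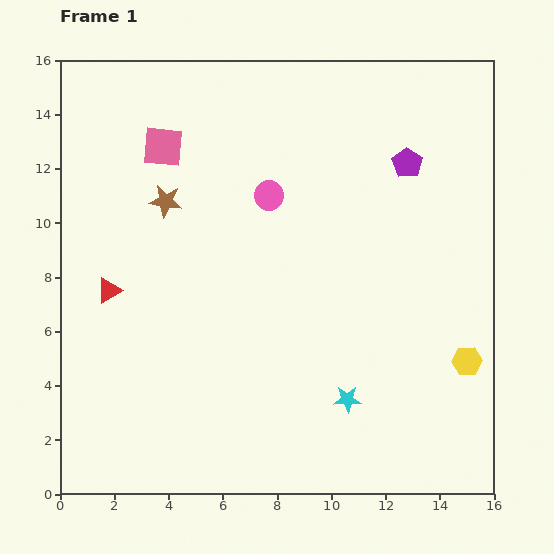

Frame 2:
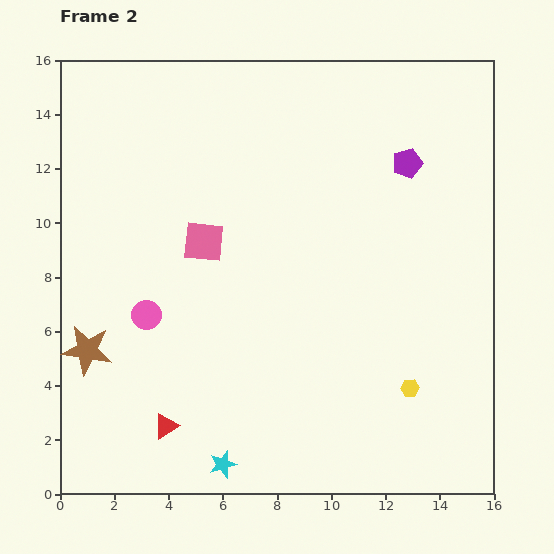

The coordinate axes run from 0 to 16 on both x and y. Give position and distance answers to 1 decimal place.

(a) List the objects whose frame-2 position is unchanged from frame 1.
the purple pentagon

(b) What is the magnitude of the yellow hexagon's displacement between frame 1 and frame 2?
2.3

The yellow hexagon moved from (15.0, 4.9) to (12.9, 3.9), a distance of √(2.1² + 1.0²) ≈ 2.3.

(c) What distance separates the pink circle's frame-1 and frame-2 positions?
6.3

The pink circle moved from (7.7, 11.0) to (3.2, 6.6), a distance of √(4.5² + 4.4²) ≈ 6.3.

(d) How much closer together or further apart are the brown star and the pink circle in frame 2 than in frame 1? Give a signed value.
-1.2

Distance in frame 1: 3.8. Distance in frame 2: 2.6.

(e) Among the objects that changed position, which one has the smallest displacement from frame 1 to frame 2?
the yellow hexagon

(moved 2.3)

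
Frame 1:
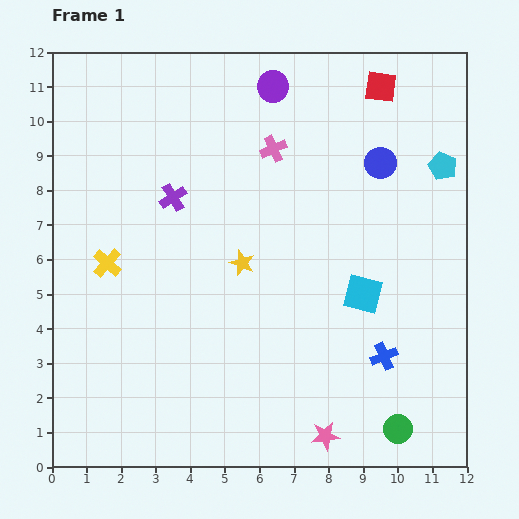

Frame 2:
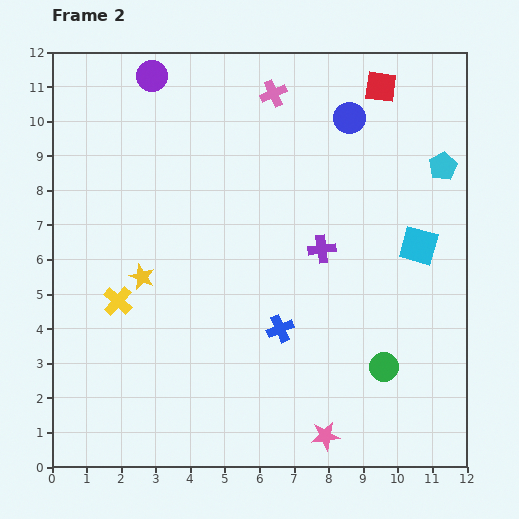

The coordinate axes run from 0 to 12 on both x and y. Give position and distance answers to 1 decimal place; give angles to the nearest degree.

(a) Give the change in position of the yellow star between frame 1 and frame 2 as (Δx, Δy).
(-2.9, -0.4)

The yellow star was at (5.5, 5.9) in frame 1 and (2.6, 5.5) in frame 2.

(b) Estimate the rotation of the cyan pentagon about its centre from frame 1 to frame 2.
19° clockwise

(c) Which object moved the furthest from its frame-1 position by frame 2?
the purple cross

(moved 4.6; next 3.5)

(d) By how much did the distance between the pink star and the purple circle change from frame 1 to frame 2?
+1.3

Distance in frame 1: 10.2. Distance in frame 2: 11.5.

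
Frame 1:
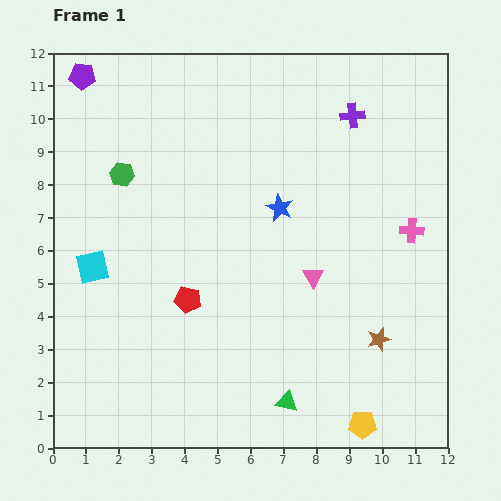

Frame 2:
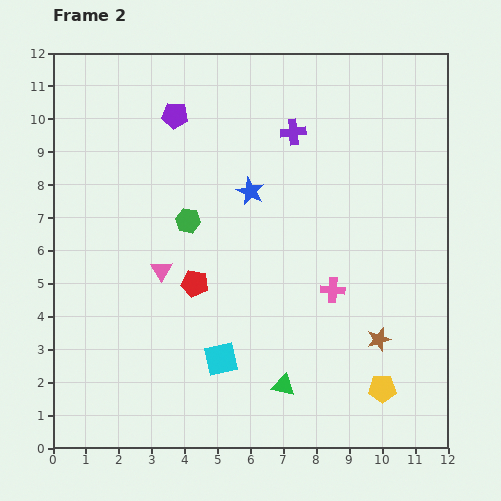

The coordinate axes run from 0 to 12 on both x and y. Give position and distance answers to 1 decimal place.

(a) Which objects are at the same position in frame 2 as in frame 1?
the brown star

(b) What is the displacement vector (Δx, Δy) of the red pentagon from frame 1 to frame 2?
(0.2, 0.5)

The red pentagon was at (4.1, 4.5) in frame 1 and (4.3, 5.0) in frame 2.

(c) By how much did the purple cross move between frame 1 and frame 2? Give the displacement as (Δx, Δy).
(-1.8, -0.5)

The purple cross was at (9.1, 10.1) in frame 1 and (7.3, 9.6) in frame 2.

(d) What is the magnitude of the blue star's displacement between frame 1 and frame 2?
1.0

The blue star moved from (6.9, 7.3) to (6.0, 7.8), a distance of √(0.9² + 0.5²) ≈ 1.0.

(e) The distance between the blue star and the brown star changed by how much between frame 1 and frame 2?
+1.0

Distance in frame 1: 5.0. Distance in frame 2: 6.0.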